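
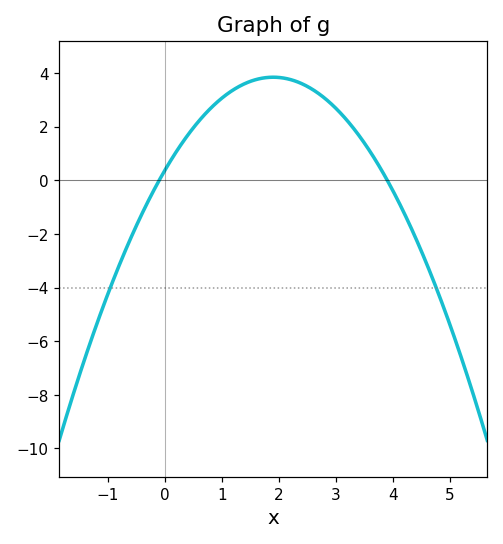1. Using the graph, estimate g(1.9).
3.84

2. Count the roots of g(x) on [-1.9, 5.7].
2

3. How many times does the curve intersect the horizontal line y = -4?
2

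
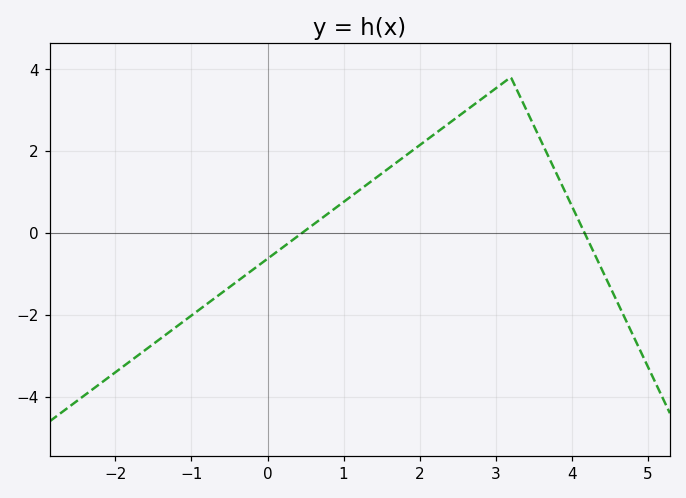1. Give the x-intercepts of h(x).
0.456, 4.17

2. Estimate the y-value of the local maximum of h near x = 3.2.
3.8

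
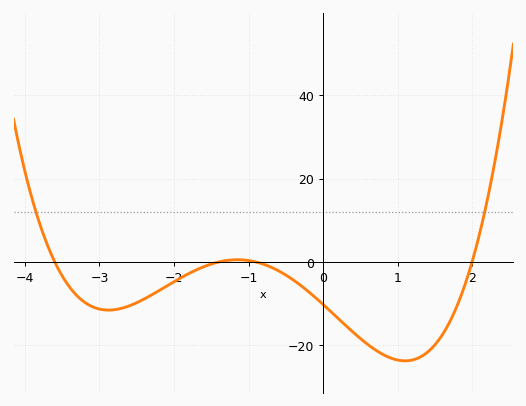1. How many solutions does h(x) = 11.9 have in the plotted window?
2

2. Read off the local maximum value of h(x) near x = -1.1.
0.54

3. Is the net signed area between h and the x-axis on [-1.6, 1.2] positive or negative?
negative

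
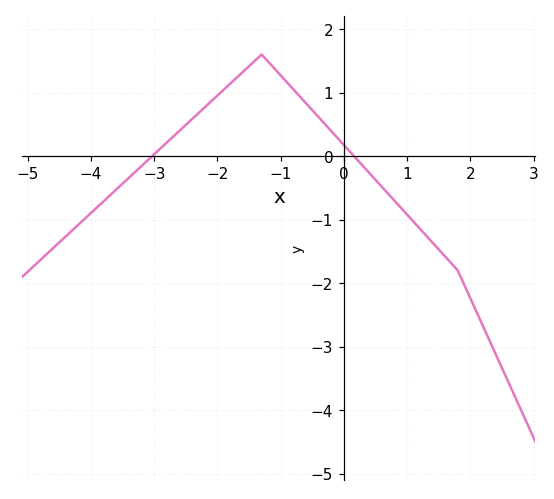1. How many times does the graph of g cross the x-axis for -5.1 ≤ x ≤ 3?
2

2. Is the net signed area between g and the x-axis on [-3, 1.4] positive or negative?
positive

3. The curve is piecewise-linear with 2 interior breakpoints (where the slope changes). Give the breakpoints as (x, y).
(-1.3, 1.6); (1.8, -1.8)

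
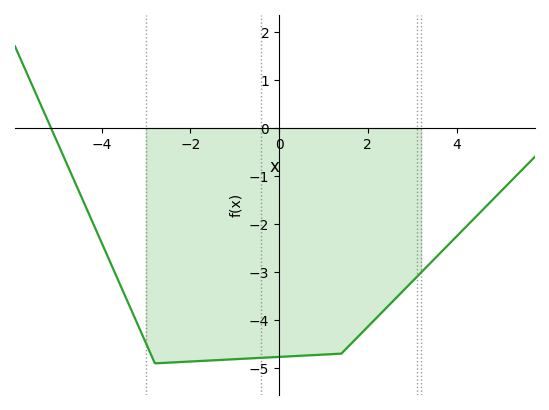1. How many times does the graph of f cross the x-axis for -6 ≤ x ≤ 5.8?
1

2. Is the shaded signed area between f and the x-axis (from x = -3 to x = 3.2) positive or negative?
negative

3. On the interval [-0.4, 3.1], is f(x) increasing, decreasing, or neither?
increasing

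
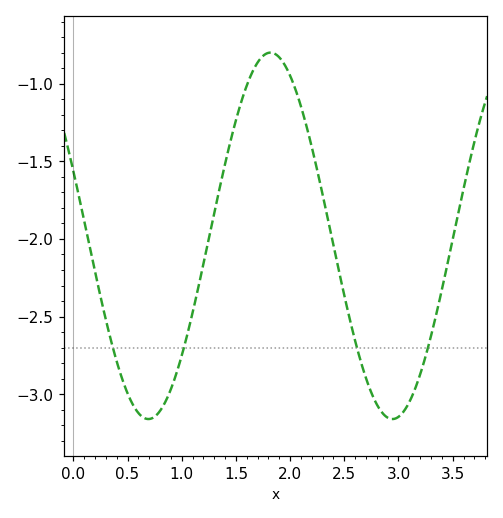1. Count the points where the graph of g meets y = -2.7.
4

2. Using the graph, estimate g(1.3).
-1.85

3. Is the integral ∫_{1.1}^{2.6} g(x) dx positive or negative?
negative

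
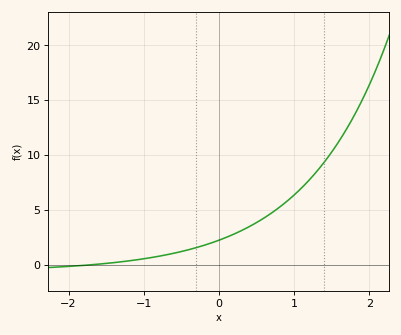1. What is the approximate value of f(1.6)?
11.5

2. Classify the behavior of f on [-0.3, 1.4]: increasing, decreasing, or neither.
increasing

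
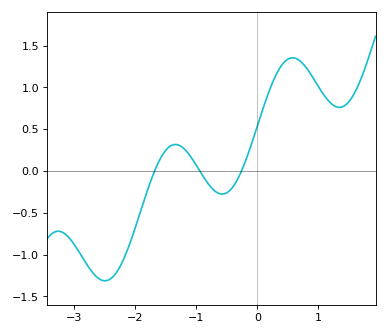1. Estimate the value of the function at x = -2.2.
-1.05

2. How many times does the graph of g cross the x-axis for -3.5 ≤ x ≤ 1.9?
3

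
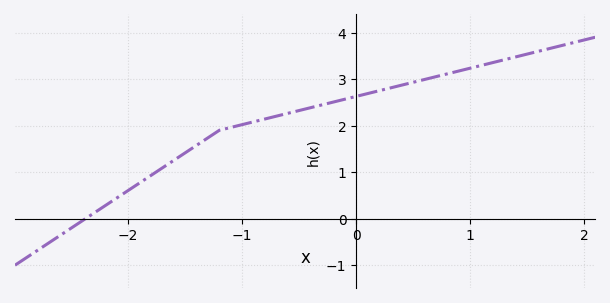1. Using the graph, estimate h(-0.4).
2.4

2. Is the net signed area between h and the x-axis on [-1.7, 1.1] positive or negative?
positive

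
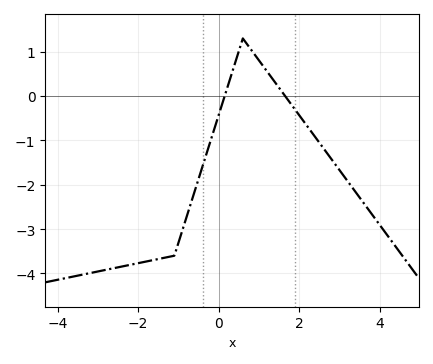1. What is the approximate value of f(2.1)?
-0.6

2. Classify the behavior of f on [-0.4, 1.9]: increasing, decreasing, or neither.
neither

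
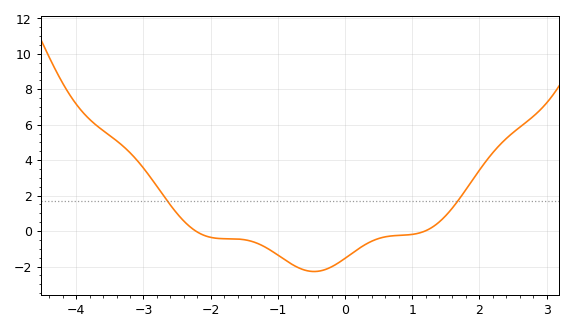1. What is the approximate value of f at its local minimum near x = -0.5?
-2.28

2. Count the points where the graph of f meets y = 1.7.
2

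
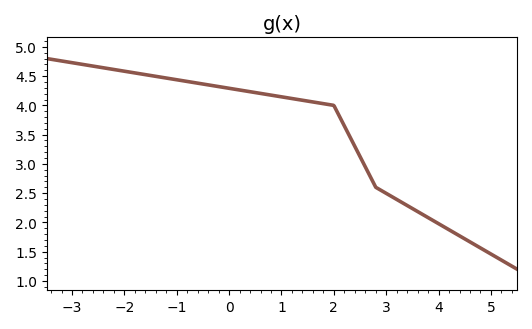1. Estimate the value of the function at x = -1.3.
4.48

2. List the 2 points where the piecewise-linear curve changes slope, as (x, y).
(2, 4); (2.8, 2.6)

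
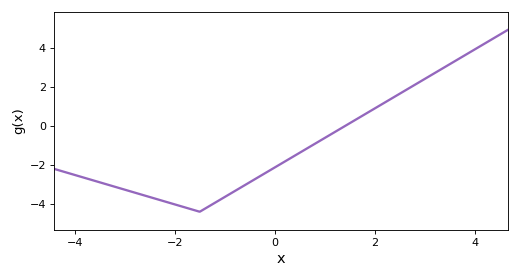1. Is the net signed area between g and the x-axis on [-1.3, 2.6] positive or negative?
negative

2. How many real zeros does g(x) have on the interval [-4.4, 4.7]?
1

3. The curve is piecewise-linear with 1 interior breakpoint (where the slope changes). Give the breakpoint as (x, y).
(-1.5, -4.4)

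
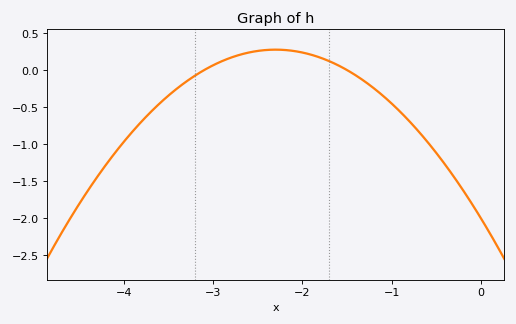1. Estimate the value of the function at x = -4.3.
-1.45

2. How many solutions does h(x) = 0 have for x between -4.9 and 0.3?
2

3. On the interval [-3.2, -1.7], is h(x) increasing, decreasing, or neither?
neither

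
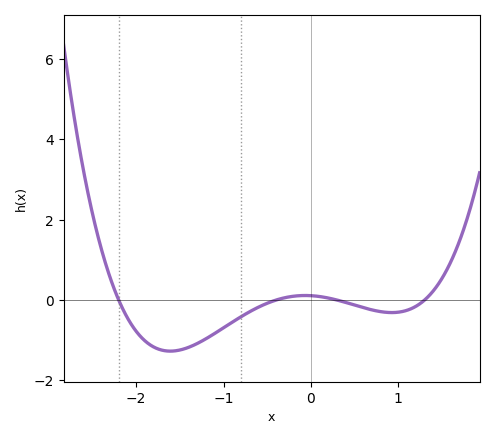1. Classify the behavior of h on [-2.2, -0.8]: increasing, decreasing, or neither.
neither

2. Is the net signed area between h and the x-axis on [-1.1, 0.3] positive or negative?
negative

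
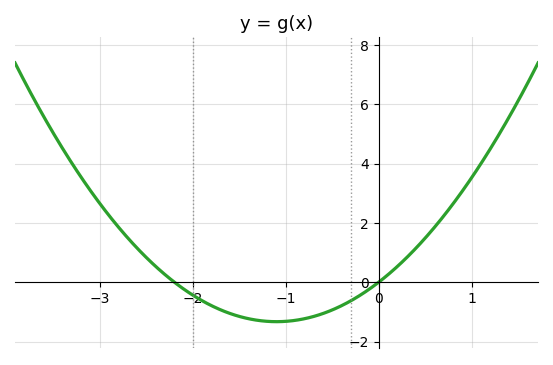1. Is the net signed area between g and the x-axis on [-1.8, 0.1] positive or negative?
negative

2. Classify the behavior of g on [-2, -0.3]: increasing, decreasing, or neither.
neither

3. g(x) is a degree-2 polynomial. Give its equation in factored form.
y = 1.1(x + 2.2)(x - 0)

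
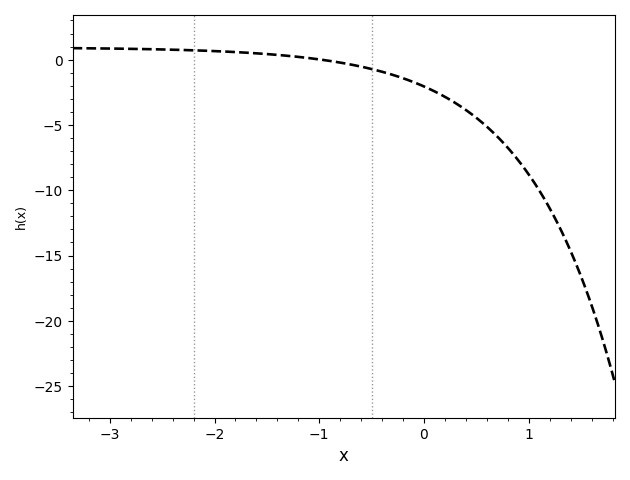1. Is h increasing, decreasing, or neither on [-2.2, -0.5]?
decreasing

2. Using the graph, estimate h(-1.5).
0.431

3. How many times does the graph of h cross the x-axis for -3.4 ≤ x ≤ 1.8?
1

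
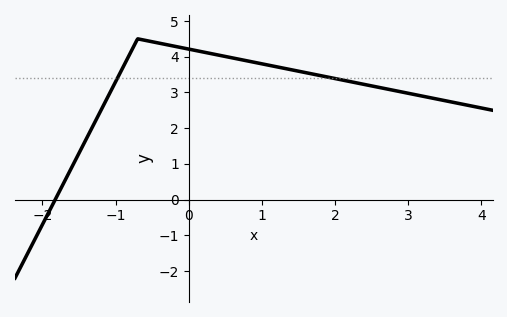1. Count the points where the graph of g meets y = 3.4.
2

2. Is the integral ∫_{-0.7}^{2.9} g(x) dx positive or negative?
positive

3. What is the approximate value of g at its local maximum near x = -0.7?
4.5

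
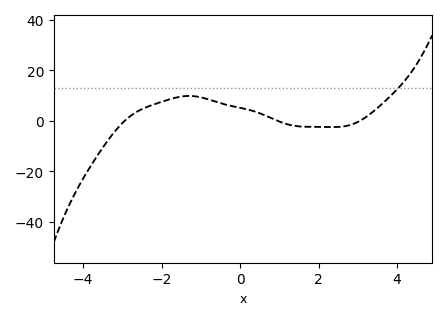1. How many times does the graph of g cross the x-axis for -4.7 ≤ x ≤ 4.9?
3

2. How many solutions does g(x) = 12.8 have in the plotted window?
1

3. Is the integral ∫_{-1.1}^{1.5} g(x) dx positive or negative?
positive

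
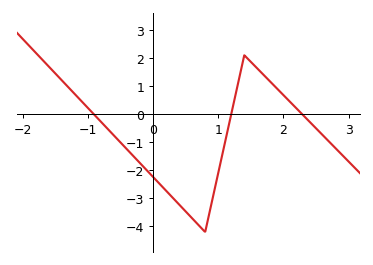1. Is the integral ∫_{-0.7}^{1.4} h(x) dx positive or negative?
negative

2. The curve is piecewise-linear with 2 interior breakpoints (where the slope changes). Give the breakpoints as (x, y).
(0.8, -4.2); (1.4, 2.1)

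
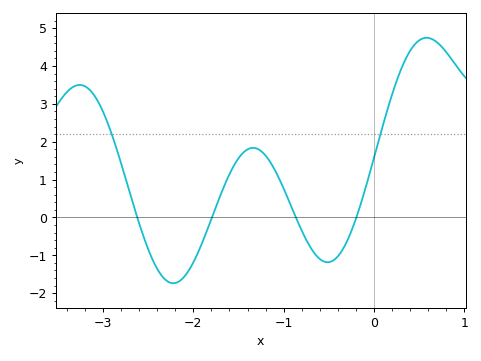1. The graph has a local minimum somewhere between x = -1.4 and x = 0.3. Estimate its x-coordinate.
-0.5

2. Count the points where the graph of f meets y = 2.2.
2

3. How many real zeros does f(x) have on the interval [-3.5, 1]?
4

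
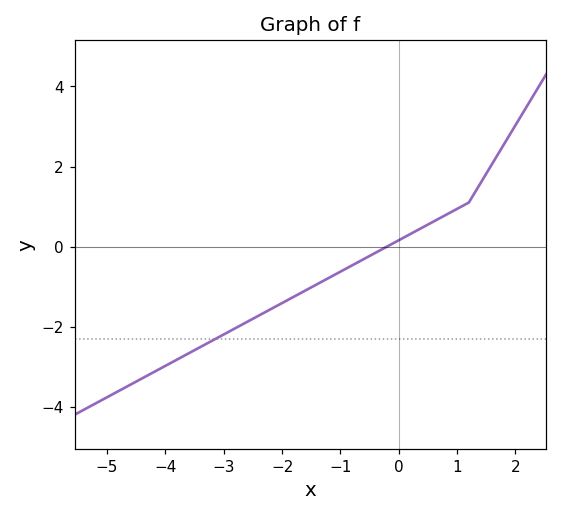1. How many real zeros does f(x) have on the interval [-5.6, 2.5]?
1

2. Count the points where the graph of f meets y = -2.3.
1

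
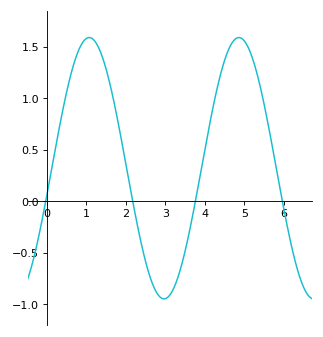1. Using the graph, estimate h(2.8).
-0.9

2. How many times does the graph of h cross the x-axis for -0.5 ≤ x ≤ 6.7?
4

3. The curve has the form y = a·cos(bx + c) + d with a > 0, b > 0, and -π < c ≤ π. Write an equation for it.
y = 1.27cos(1.7x - 1.8) + 0.32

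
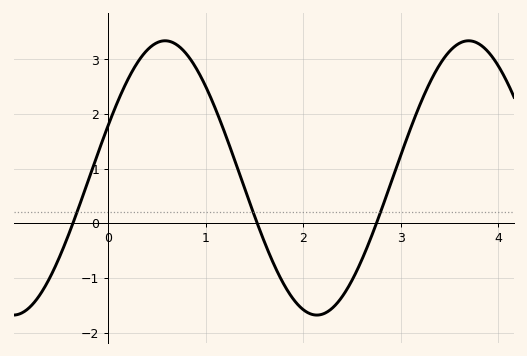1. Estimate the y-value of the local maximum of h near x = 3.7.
3.34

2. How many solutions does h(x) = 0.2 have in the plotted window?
3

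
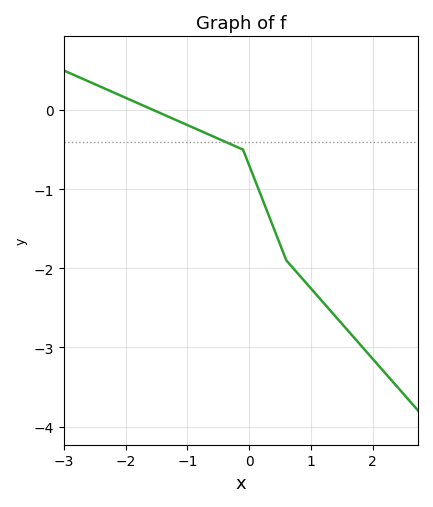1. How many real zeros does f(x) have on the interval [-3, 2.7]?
1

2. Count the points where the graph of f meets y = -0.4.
1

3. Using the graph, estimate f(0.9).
-2.2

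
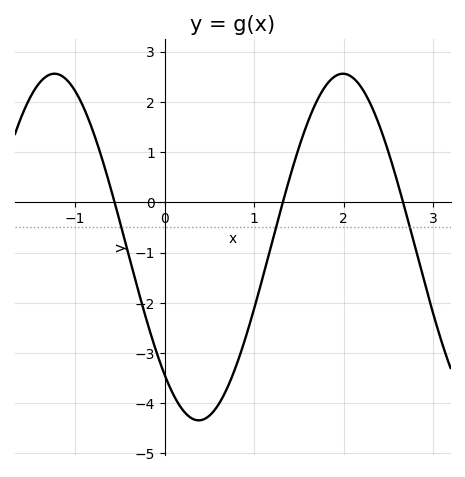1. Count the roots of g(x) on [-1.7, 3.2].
3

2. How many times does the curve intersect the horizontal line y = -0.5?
3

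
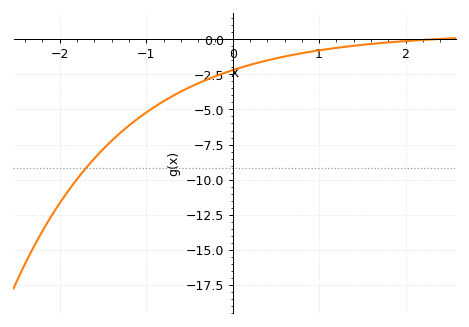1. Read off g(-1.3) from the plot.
-6.67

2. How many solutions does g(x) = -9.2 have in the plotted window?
1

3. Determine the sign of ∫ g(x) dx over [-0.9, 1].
negative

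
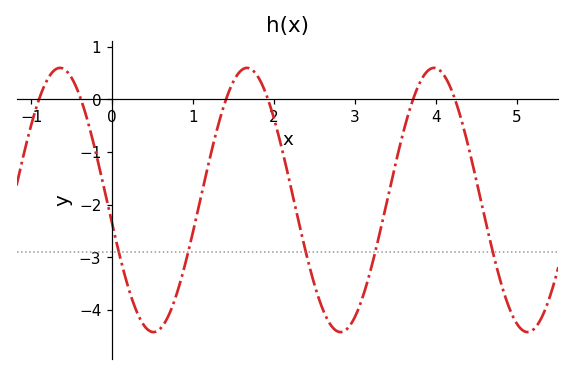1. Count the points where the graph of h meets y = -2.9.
5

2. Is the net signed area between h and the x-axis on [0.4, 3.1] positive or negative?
negative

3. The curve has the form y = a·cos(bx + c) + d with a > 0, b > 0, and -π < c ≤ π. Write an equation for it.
y = 2.51cos(2.72x + 1.75) - 1.91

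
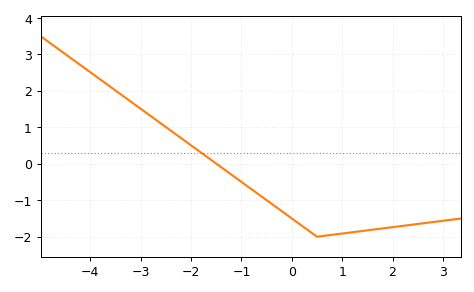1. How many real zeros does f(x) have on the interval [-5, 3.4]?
1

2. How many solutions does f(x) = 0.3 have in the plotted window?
1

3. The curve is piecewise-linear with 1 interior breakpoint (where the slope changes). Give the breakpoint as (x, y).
(0.5, -2)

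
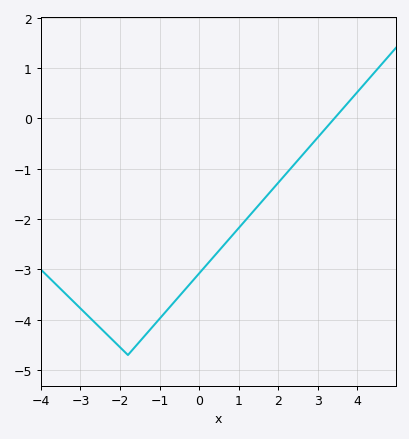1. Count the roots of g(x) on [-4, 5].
1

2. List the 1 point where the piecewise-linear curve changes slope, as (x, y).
(-1.8, -4.7)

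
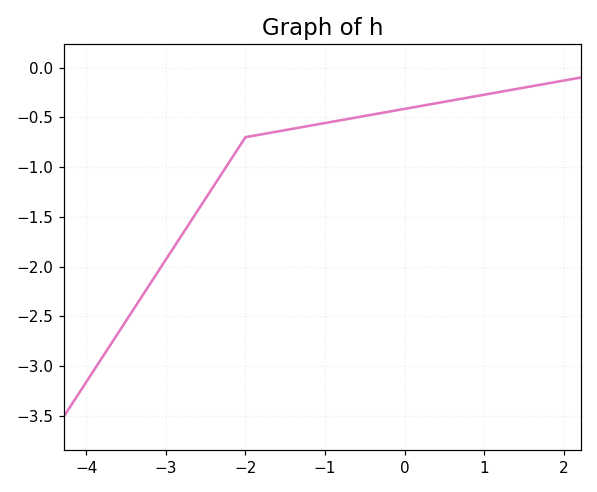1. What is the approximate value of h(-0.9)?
-0.55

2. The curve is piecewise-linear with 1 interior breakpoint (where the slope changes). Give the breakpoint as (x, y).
(-2, -0.7)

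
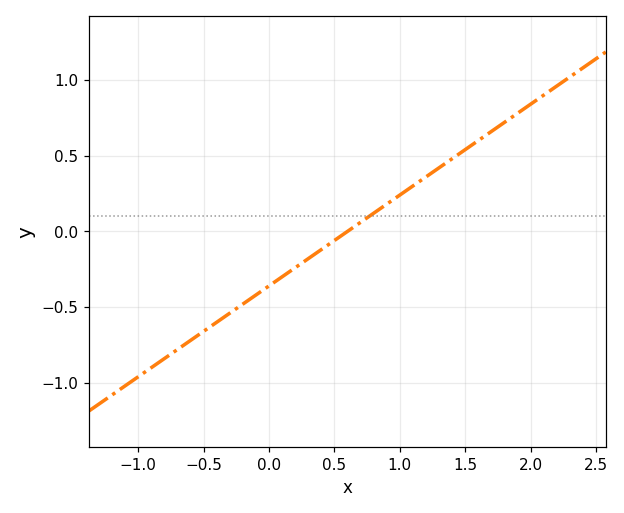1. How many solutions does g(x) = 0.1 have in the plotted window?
1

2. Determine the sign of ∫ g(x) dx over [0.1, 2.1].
positive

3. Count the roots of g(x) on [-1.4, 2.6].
1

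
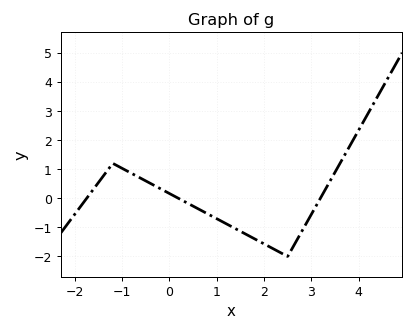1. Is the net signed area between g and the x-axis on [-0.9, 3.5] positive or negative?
negative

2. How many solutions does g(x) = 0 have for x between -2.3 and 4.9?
3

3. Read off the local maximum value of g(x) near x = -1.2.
1.2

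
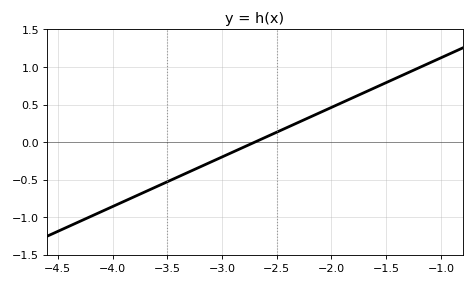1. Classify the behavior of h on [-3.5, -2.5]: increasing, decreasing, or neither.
increasing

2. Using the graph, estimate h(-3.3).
-0.396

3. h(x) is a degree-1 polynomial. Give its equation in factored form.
y = 0.66(x + 2.7)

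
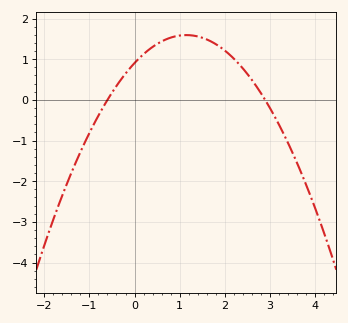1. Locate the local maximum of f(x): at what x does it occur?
1.1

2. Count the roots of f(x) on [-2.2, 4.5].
2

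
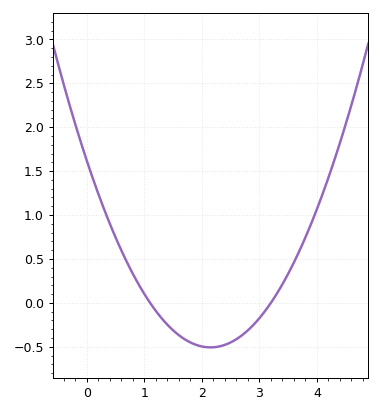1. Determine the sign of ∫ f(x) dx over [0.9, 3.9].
negative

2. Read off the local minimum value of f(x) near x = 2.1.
-0.507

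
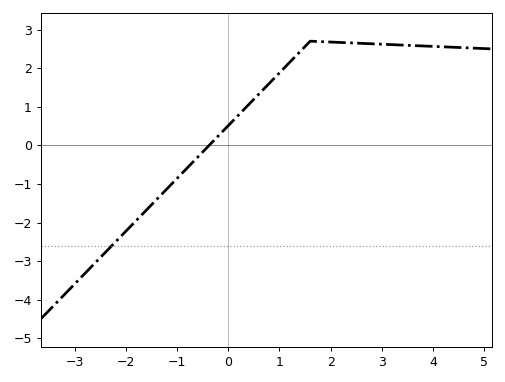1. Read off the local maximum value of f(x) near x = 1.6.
2.7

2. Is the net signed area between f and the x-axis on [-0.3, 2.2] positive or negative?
positive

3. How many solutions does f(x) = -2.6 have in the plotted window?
1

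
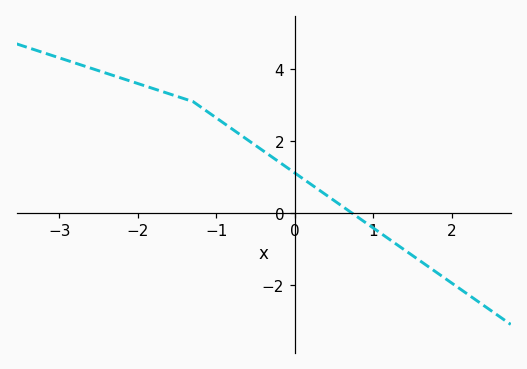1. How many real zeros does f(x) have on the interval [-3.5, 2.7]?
1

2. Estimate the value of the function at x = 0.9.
-0.2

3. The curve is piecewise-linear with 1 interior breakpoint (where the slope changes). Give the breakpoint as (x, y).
(-1.3, 3.1)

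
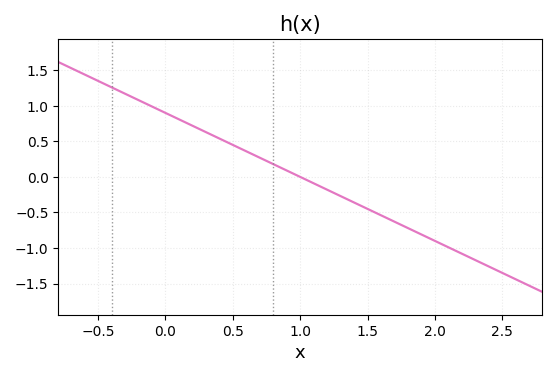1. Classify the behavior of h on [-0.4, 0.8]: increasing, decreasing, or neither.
decreasing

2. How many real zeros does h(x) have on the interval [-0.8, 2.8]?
1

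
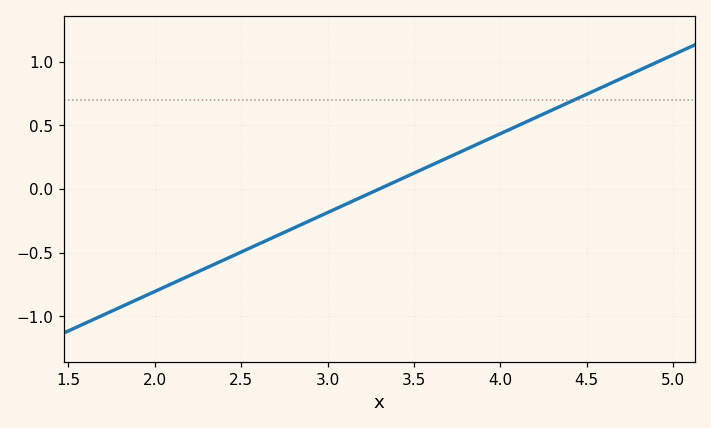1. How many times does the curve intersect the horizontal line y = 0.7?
1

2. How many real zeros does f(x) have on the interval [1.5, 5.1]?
1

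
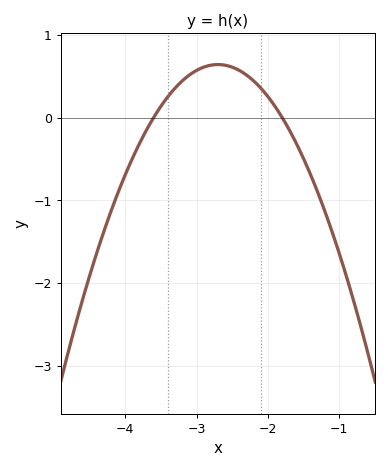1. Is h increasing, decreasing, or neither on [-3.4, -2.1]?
neither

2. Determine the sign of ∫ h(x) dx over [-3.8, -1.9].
positive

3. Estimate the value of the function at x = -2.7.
0.64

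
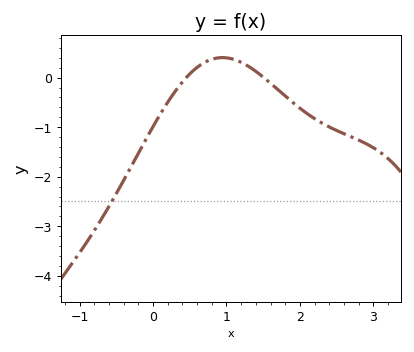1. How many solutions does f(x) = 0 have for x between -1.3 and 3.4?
2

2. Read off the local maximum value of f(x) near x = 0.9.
0.4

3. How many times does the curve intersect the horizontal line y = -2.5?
1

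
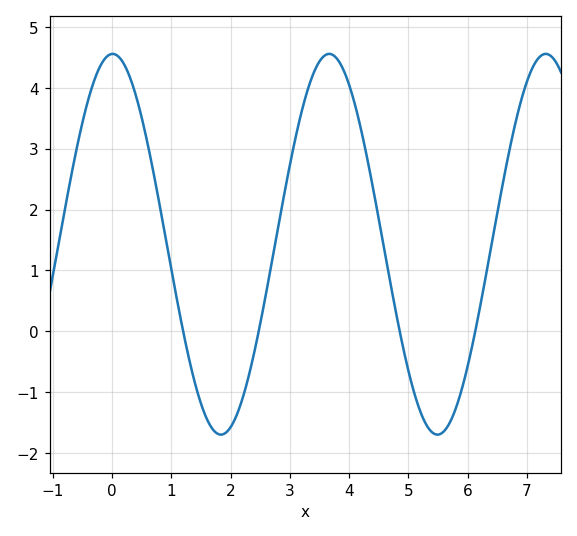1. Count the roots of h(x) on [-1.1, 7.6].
4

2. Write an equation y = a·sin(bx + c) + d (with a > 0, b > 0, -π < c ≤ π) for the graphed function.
y = 3.13sin(1.7x + 1.6) + 1.43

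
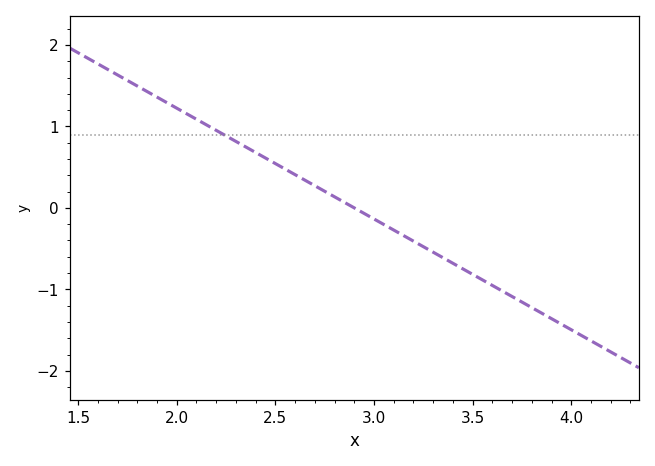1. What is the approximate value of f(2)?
1.22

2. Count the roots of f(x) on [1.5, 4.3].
1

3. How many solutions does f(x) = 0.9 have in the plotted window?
1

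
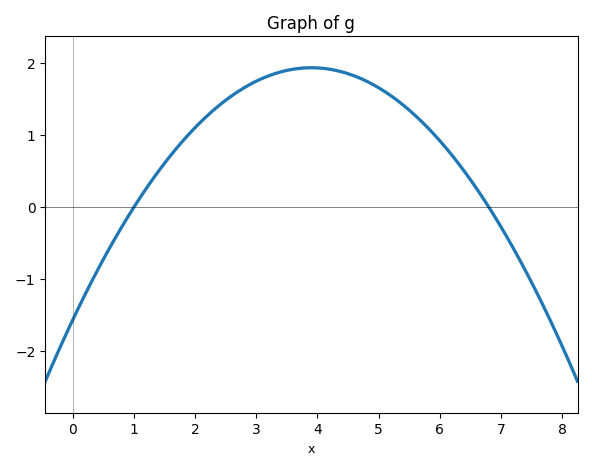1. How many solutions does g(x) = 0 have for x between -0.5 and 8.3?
2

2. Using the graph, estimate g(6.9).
-0.1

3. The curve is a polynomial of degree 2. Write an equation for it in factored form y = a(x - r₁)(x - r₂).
y = -0.23(x - 1)(x - 6.8)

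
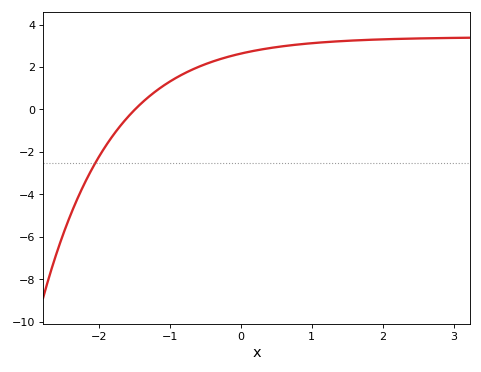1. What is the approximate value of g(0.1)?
2.8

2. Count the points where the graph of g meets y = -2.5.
1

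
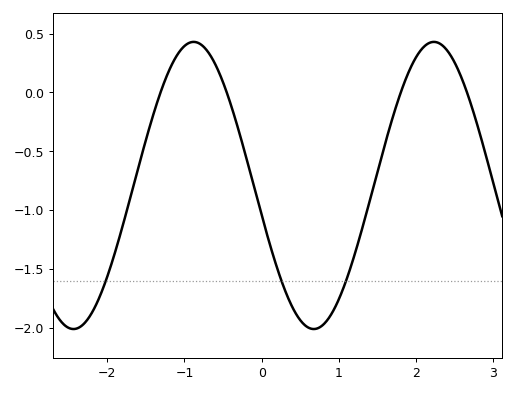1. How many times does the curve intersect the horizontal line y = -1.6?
3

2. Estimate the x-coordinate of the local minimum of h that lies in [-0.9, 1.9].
0.672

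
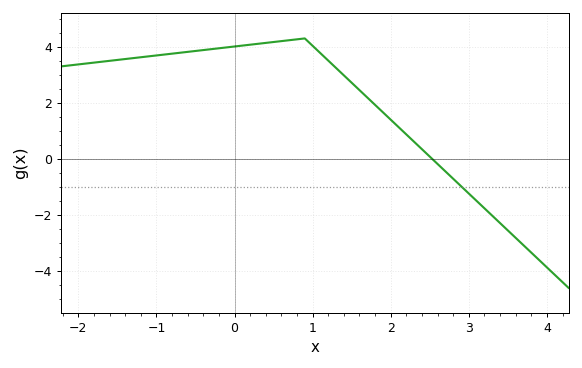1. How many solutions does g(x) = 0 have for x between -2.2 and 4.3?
1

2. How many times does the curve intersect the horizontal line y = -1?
1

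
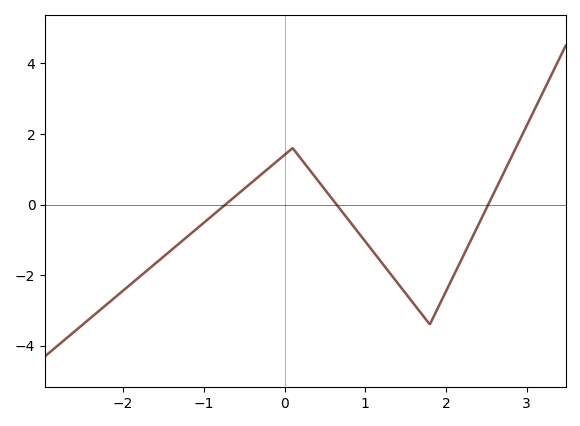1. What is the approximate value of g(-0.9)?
-0.4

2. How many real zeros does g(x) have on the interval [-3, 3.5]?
3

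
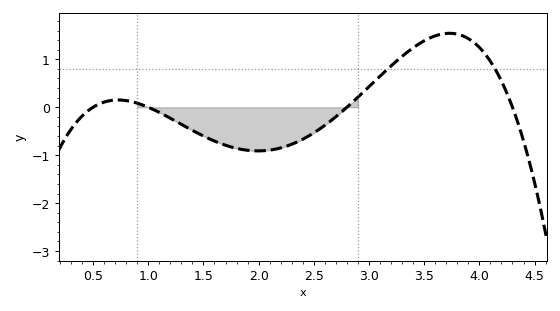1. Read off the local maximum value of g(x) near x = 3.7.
1.5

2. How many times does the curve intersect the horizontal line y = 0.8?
2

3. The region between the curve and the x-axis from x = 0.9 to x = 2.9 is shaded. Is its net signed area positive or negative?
negative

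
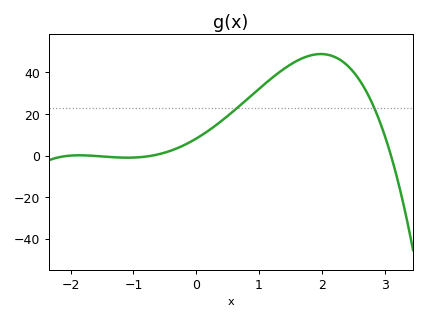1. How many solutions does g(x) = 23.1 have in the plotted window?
2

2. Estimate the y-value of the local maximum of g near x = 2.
48.8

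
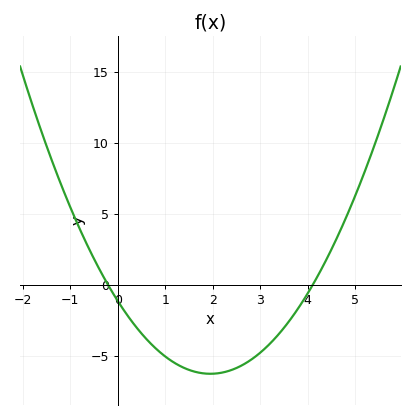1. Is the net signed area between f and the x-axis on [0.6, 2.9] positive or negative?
negative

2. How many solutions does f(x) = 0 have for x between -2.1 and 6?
2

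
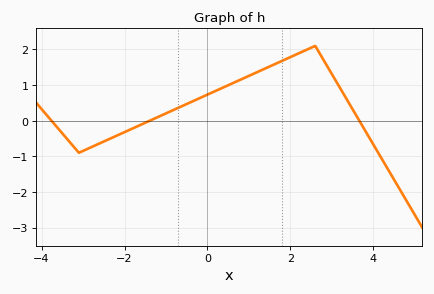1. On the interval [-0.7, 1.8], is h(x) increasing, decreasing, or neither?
increasing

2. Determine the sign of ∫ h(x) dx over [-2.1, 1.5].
positive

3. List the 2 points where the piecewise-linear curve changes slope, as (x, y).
(-3.1, -0.9); (2.6, 2.1)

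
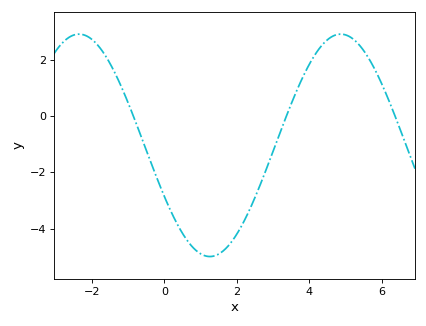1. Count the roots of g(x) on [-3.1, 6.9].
3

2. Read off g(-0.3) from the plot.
-2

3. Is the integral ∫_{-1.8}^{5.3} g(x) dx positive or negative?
negative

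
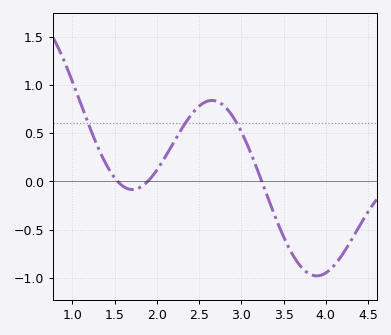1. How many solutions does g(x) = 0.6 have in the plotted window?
3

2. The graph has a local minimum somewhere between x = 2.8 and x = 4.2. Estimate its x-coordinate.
3.9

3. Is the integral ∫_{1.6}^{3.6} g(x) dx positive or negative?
positive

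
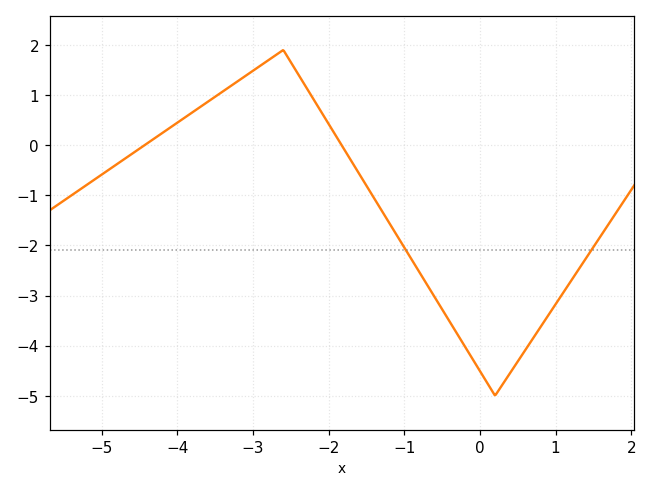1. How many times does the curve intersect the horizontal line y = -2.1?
2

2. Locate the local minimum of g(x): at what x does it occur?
0.201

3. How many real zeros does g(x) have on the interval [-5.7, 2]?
2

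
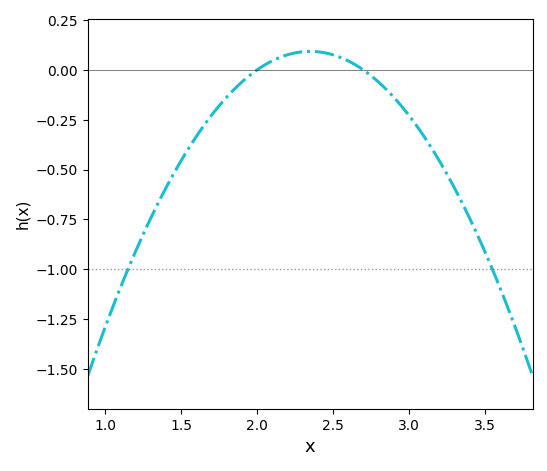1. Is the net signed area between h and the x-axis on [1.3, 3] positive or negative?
negative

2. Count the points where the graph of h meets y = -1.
2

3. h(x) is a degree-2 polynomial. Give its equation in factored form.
y = -0.76(x - 2)(x - 2.7)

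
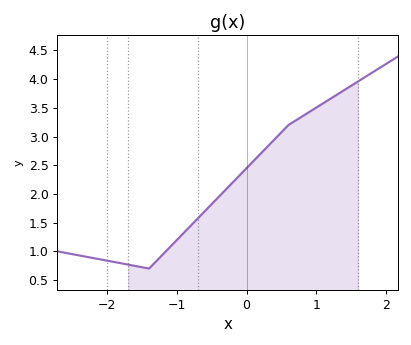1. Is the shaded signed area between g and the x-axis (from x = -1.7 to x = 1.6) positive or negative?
positive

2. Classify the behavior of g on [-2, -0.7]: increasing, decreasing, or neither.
neither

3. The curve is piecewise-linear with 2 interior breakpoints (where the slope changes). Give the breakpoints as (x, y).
(-1.4, 0.7); (0.6, 3.2)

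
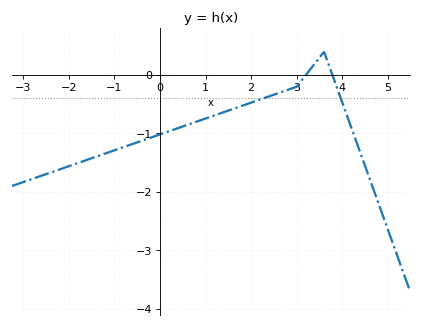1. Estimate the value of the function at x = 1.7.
-0.6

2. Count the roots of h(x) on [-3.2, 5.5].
2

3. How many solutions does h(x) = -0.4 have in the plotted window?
2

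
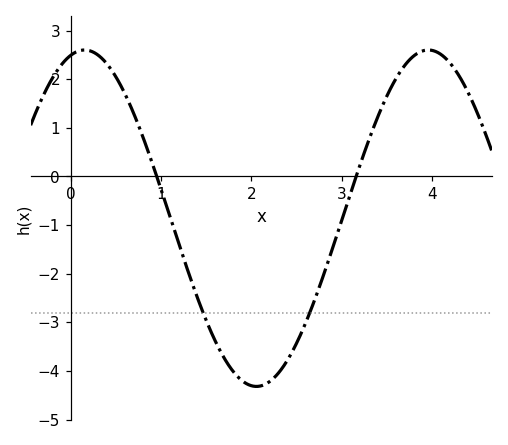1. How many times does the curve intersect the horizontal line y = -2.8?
2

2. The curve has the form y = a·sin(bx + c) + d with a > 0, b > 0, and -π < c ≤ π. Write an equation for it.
y = 3.46sin(1.65x + 1.32) - 0.86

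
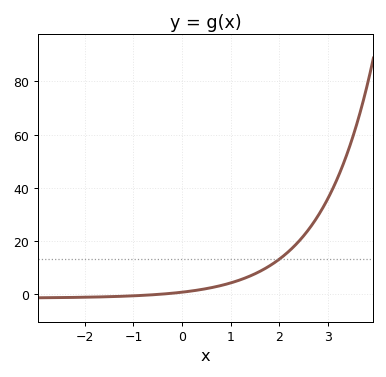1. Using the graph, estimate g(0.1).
2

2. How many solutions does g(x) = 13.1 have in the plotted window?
1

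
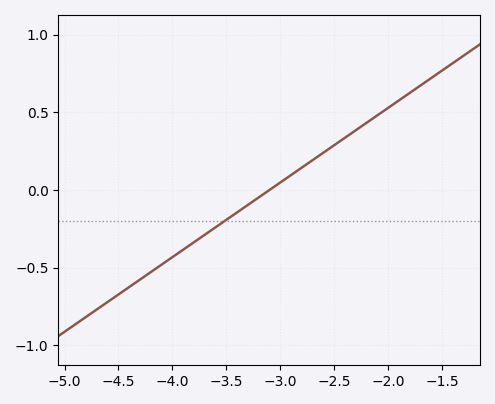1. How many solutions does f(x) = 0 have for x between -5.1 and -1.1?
1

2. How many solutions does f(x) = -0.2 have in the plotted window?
1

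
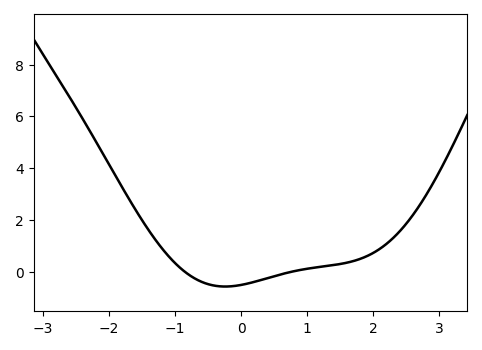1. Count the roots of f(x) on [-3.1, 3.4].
2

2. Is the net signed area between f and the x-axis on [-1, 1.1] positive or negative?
negative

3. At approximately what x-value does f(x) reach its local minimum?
-0.2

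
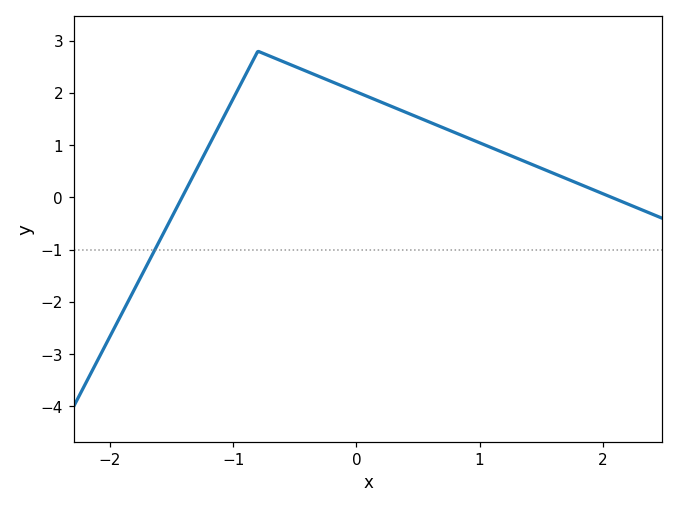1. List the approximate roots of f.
-1.41, 2.07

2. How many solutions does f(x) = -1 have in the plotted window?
1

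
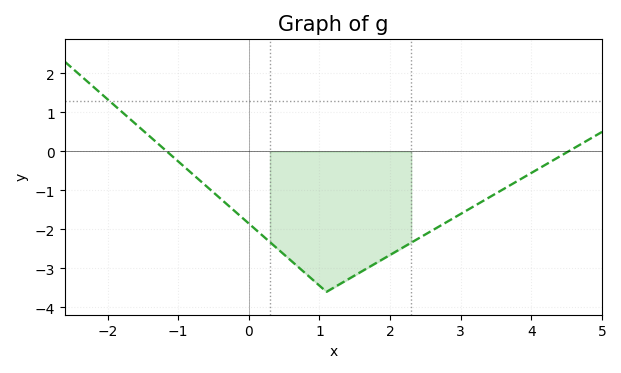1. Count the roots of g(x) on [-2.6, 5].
2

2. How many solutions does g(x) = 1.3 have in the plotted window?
1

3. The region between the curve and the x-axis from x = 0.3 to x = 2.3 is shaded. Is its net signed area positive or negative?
negative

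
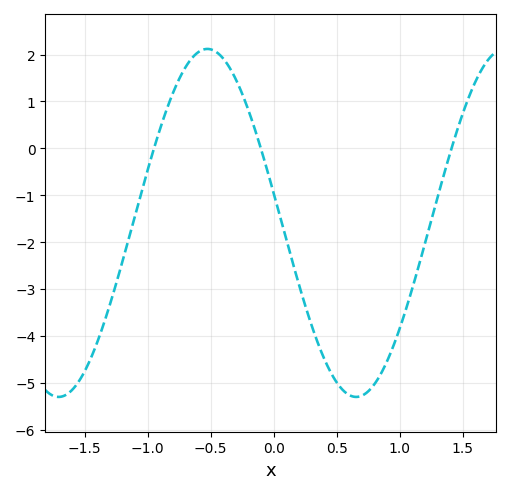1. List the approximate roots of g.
-0.95, -0.1, 1.4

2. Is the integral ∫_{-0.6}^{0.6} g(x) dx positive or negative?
negative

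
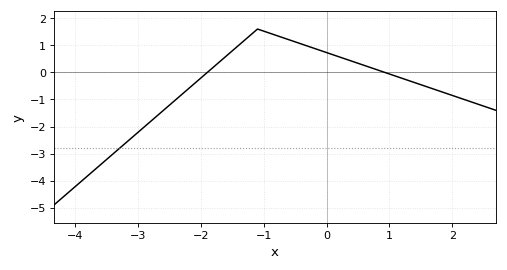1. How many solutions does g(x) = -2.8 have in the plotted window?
1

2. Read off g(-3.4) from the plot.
-3.01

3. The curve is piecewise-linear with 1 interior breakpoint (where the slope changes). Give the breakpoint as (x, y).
(-1.1, 1.6)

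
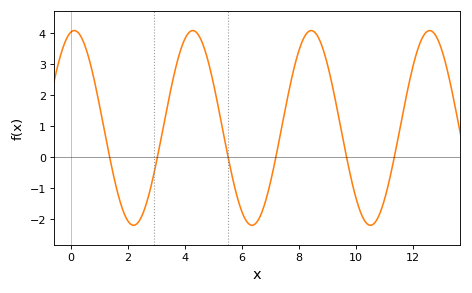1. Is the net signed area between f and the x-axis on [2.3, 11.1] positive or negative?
positive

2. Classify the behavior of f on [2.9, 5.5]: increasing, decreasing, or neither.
neither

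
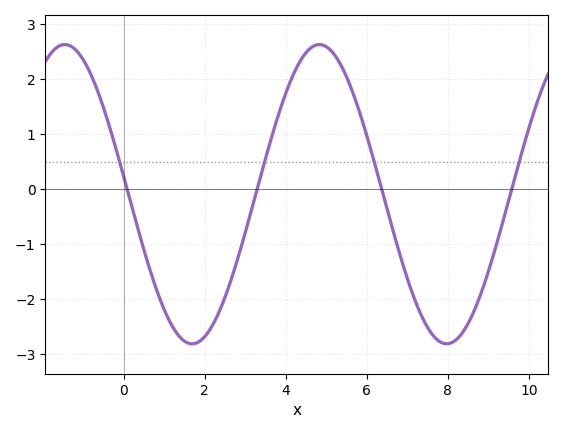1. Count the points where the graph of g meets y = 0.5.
4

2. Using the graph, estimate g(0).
0.238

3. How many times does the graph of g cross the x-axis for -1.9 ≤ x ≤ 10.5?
4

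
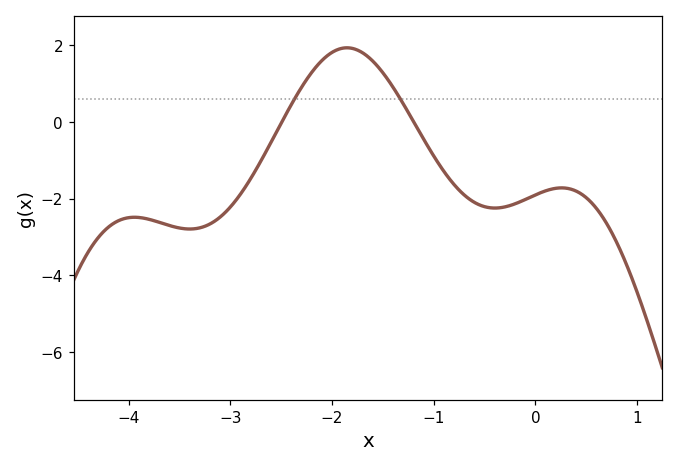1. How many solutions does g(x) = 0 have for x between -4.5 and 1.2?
2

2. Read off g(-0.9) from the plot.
-1.29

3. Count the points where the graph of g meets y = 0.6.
2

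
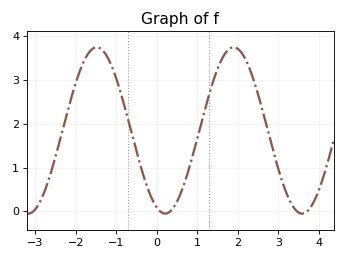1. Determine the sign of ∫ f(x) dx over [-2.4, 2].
positive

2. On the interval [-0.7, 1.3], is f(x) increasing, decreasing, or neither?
neither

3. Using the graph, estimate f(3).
0.975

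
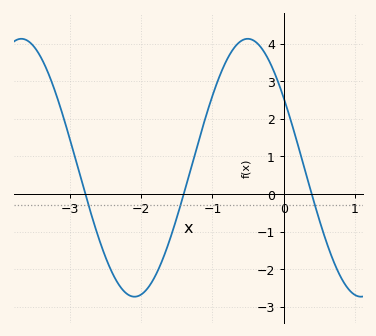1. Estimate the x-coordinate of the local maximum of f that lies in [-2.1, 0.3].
-0.5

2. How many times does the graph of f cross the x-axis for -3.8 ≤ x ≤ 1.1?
3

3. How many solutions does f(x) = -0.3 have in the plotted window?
3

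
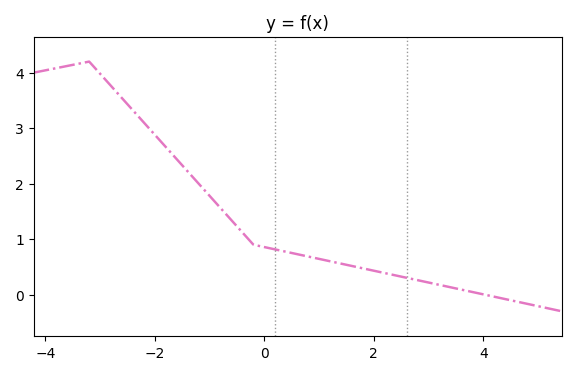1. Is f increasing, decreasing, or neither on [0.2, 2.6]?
decreasing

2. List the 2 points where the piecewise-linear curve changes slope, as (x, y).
(-3.2, 4.2); (-0.2, 0.9)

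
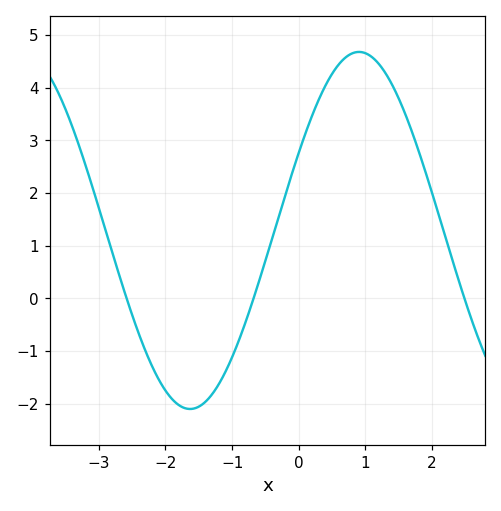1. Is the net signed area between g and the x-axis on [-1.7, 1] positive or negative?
positive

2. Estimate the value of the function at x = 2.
2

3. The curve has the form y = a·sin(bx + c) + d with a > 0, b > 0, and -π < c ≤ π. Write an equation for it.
y = 3.39sin(1.24x + 0.452) + 1.29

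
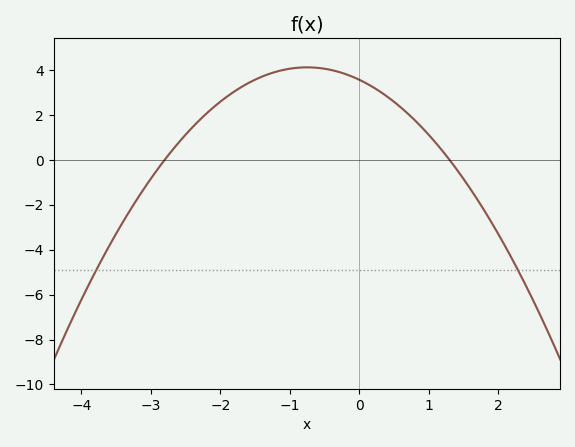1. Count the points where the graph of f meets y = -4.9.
2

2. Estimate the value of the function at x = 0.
3.57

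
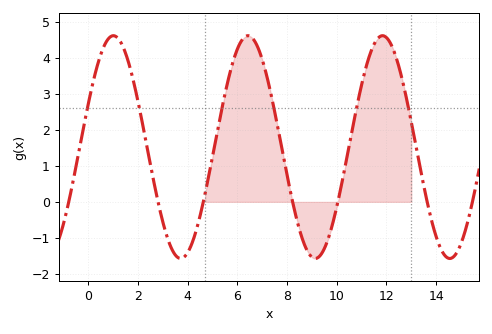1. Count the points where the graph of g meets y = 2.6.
6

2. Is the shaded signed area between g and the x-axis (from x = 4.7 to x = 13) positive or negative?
positive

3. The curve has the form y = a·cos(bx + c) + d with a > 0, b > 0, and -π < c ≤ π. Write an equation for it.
y = 3.09cos(1.16x - 1.17) + 1.52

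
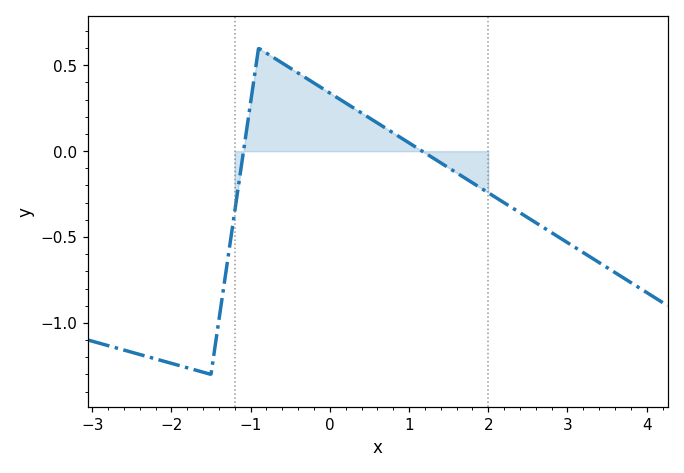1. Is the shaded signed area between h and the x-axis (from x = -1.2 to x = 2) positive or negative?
positive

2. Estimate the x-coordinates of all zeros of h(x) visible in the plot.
-1.1, 1.2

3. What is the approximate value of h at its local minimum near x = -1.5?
-1.3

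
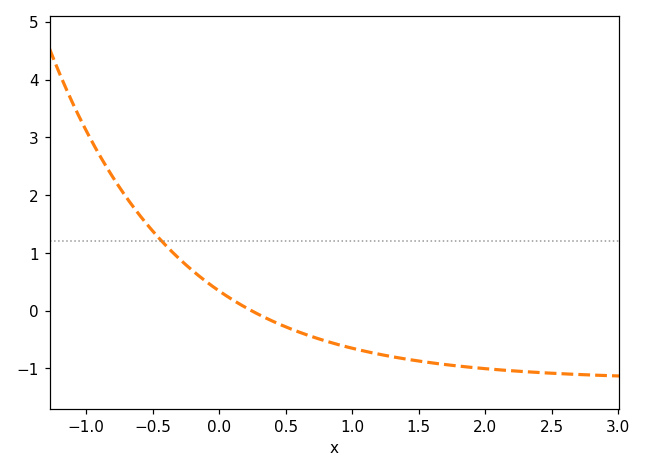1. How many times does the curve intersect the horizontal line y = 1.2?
1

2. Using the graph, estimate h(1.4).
-0.8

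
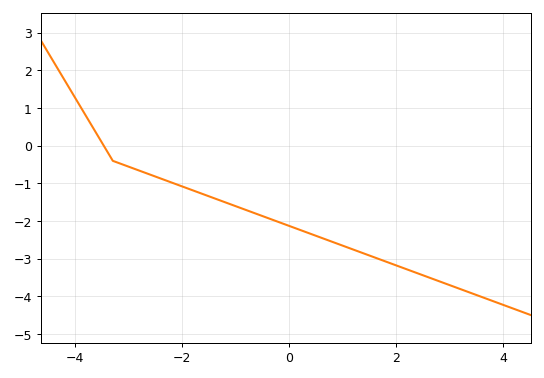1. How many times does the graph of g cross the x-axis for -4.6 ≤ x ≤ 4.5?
1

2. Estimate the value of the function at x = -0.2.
-2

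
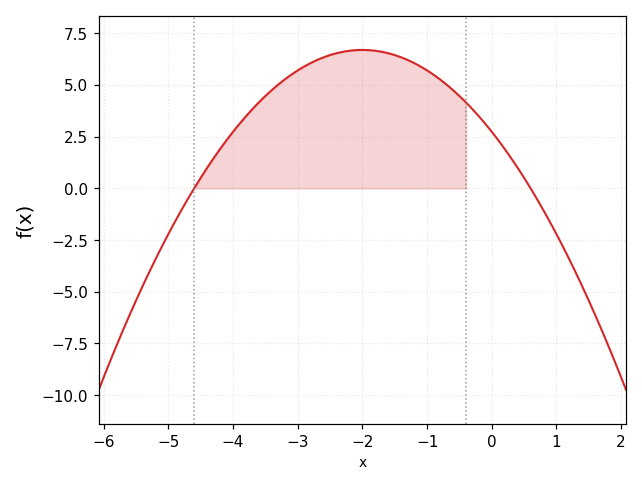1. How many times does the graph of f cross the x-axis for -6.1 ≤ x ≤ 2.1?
2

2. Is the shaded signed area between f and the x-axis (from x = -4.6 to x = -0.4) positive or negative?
positive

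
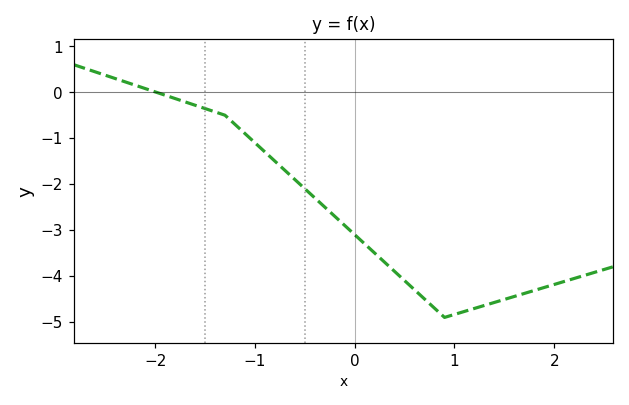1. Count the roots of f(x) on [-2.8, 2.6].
1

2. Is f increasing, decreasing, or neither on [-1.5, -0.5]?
decreasing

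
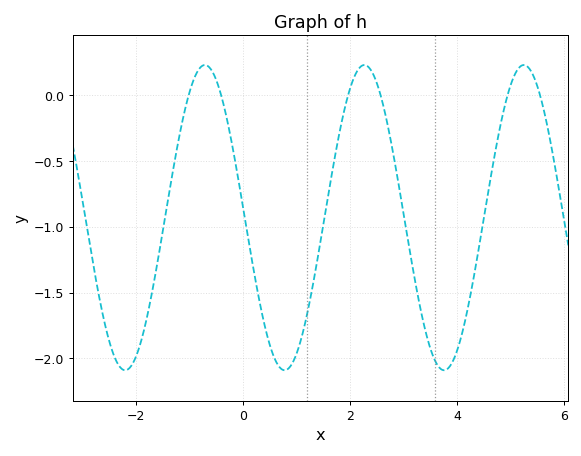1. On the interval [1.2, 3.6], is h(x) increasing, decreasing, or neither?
neither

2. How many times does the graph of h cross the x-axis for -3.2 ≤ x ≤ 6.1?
6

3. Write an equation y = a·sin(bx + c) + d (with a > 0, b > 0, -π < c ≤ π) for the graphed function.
y = 1.16sin(2.1x + 3.1) - 0.93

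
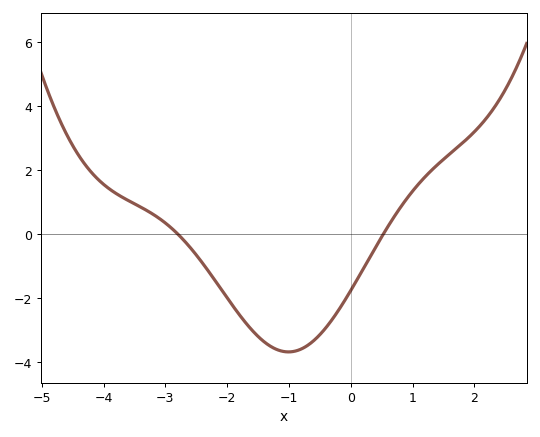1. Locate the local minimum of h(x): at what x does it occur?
-1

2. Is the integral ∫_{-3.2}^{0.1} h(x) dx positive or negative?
negative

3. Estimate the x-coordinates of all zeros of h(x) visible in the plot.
-2.8, 0.6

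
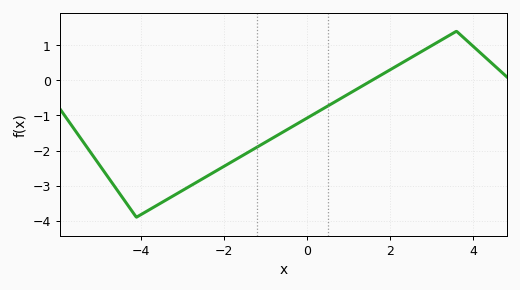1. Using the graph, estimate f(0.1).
-1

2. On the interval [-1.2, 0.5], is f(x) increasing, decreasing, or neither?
increasing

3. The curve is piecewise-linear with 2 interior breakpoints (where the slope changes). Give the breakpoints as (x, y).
(-4.1, -3.9); (3.6, 1.4)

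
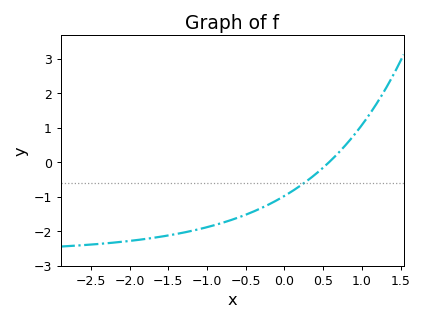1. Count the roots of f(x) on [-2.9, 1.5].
1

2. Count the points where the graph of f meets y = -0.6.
1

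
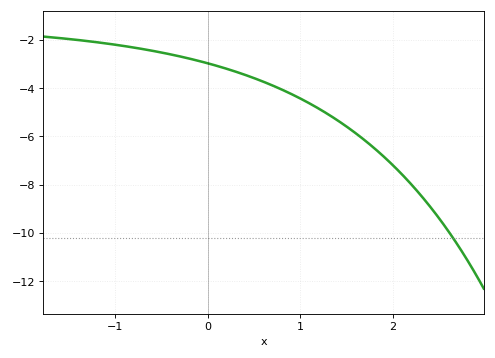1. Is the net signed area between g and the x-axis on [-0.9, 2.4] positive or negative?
negative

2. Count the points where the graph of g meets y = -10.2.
1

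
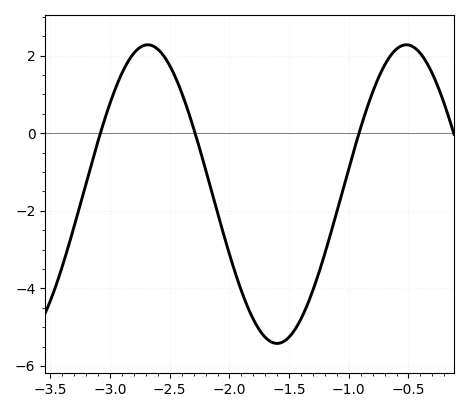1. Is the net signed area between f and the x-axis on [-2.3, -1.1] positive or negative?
negative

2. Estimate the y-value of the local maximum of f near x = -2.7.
2.28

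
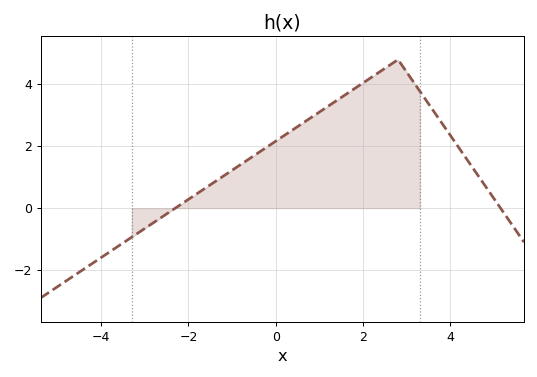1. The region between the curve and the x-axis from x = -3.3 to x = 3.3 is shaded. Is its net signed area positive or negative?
positive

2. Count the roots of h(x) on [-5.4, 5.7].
2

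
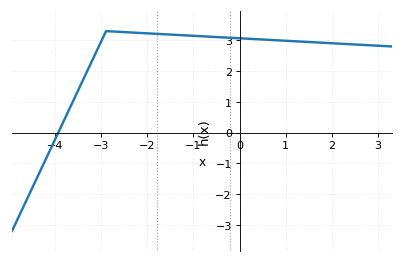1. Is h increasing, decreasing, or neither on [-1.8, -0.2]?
decreasing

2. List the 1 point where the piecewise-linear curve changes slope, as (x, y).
(-2.9, 3.3)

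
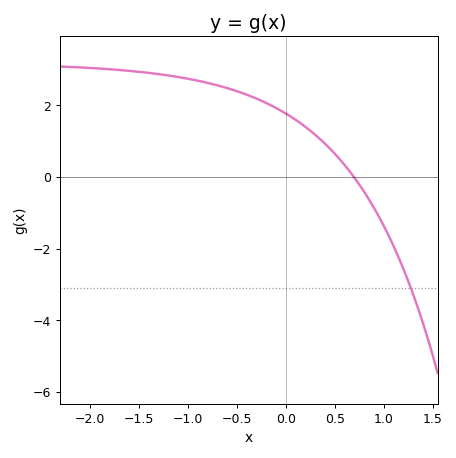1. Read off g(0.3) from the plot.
1.18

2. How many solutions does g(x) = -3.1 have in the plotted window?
1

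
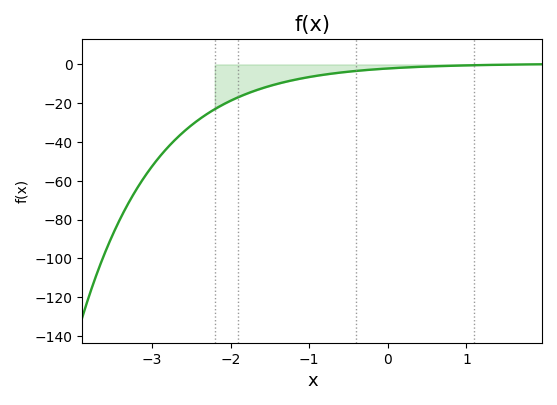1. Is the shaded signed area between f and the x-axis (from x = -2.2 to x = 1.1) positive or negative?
negative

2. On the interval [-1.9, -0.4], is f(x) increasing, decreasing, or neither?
increasing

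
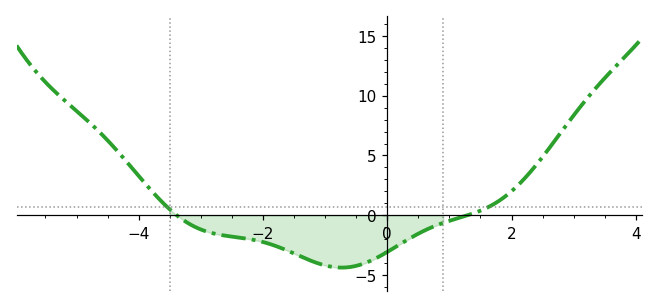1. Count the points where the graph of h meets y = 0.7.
2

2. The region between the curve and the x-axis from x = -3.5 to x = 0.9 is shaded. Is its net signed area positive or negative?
negative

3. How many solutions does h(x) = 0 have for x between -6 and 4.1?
2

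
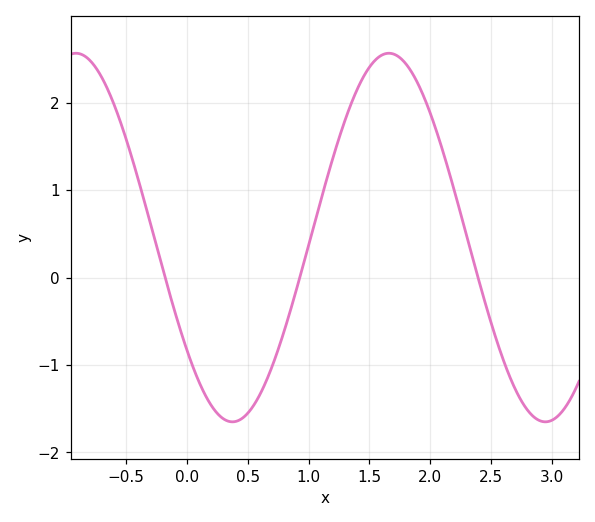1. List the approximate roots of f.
-0.2, 0.9, 2.4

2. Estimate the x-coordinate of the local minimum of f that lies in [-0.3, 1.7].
0.4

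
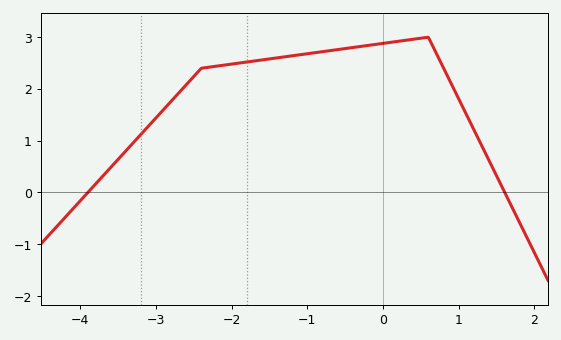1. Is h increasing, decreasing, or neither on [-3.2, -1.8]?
increasing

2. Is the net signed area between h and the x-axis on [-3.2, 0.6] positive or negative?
positive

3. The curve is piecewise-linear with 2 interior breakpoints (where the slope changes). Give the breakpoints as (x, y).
(-2.4, 2.4); (0.6, 3)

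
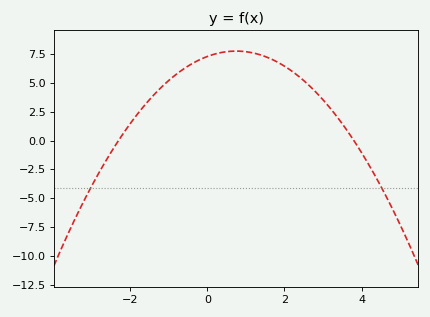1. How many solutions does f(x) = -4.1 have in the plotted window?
2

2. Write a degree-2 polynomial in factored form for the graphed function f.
y = -0.83(x + 2.3)(x - 3.8)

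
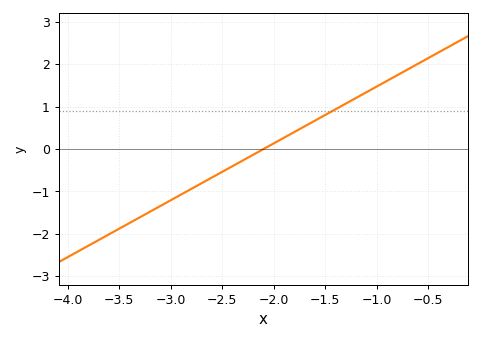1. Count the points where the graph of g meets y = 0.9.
1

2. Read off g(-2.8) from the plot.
-0.9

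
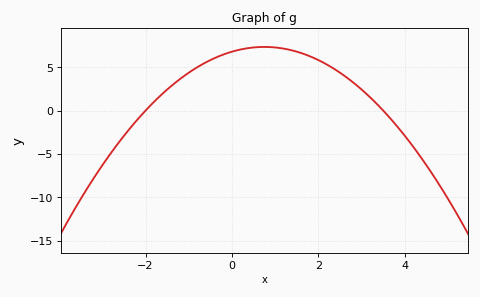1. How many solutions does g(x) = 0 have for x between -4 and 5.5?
2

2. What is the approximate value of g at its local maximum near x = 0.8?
7.34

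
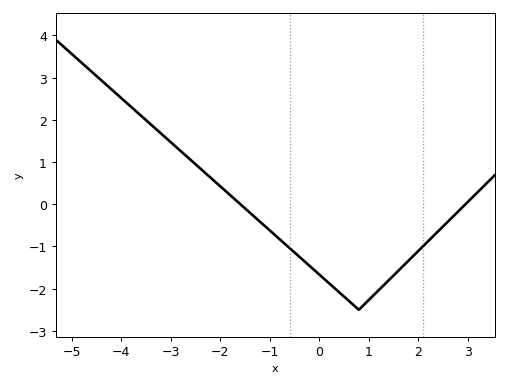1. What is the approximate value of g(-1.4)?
-0.202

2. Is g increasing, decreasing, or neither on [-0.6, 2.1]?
neither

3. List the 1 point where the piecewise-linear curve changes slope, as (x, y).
(0.8, -2.5)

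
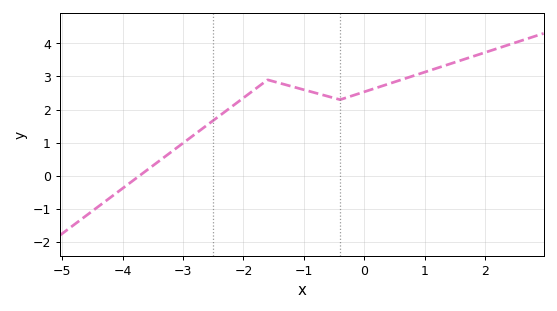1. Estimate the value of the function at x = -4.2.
-0.7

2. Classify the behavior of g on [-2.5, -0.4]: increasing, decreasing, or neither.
neither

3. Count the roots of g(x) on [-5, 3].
1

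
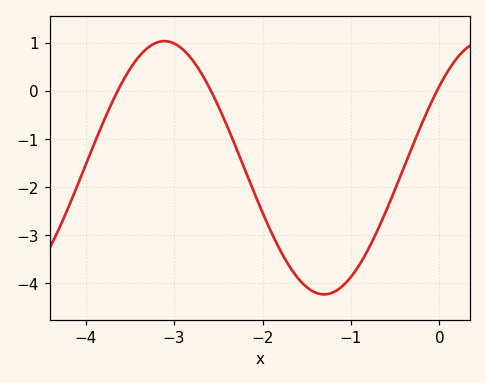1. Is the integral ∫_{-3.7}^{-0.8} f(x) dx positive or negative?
negative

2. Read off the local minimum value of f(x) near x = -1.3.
-4.2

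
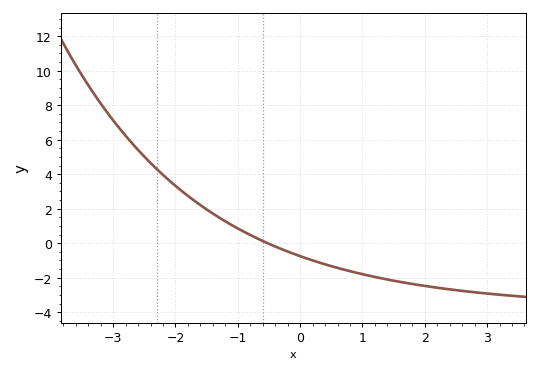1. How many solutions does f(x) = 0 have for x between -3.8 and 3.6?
1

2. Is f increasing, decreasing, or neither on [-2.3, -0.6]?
decreasing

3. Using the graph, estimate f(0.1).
-0.8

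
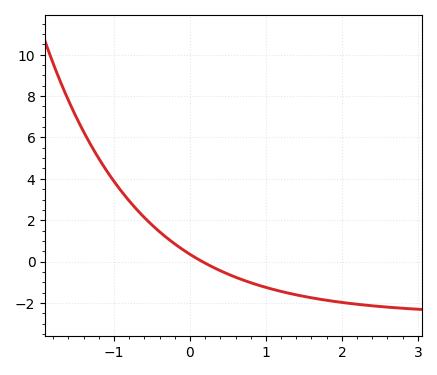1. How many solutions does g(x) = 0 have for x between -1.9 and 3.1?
1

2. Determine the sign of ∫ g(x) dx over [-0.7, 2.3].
negative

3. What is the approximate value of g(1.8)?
-1.8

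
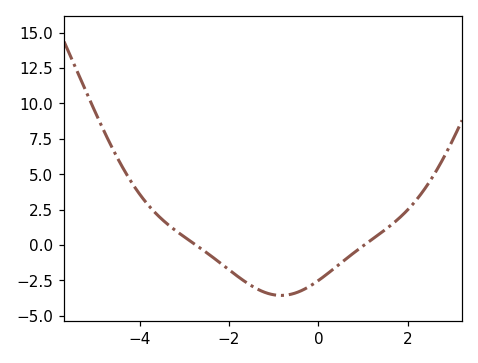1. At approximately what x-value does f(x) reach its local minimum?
-0.8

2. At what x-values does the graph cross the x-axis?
-2.8, 1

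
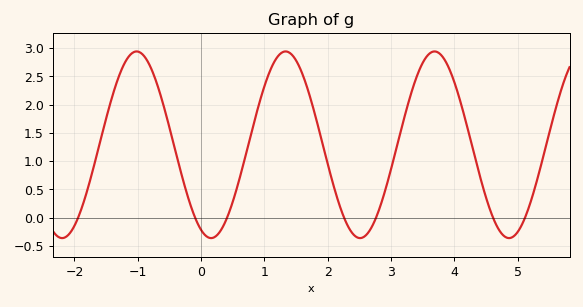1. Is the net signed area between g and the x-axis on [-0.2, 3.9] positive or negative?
positive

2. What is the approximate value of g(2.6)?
-0.3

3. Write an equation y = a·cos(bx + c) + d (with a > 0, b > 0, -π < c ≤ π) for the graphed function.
y = 1.65cos(2.7x + 2.7) + 1.29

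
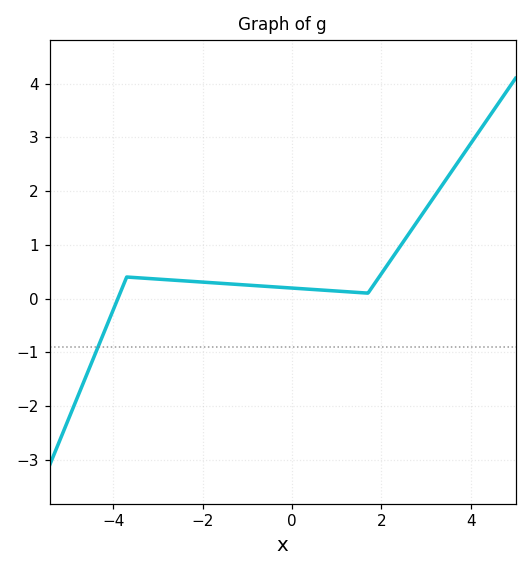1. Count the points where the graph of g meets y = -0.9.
1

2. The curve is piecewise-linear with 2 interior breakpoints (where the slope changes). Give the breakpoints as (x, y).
(-3.7, 0.4); (1.7, 0.1)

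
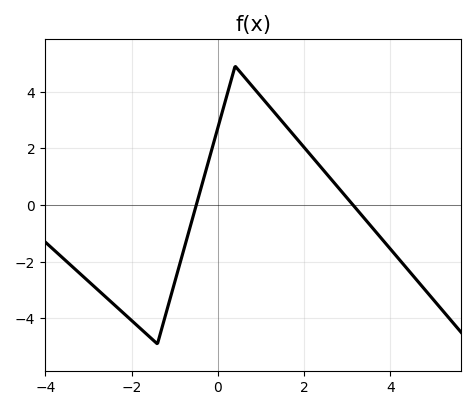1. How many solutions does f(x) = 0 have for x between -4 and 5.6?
2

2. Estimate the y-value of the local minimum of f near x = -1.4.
-4.8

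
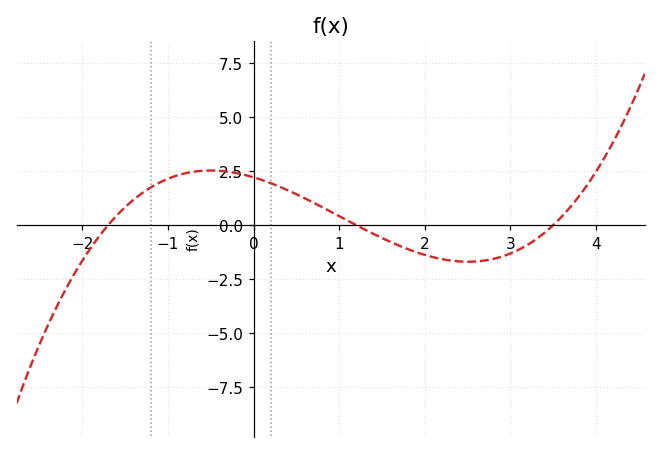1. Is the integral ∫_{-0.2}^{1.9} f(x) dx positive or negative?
positive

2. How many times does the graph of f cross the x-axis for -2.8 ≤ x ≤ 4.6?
3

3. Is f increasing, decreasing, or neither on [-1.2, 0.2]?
neither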